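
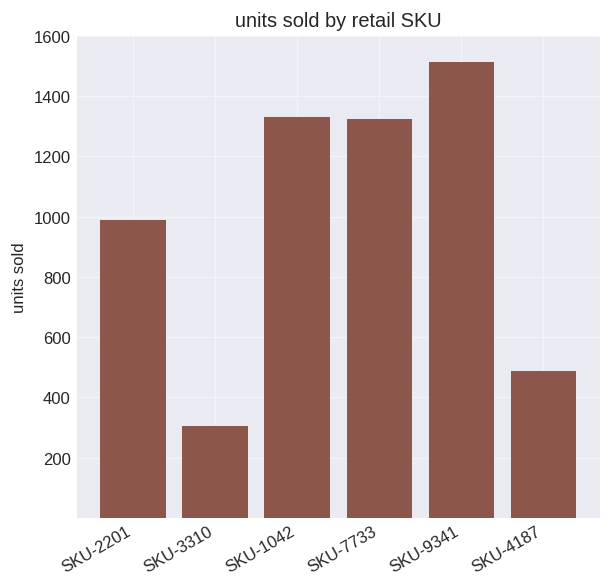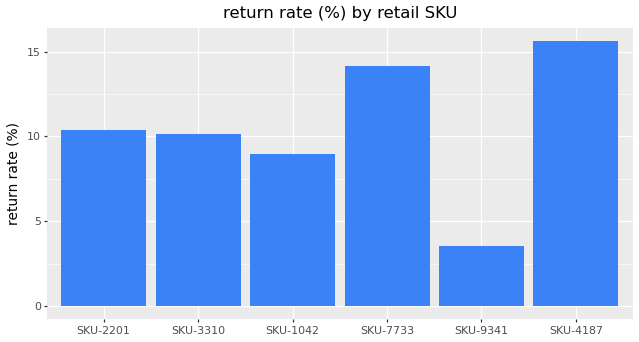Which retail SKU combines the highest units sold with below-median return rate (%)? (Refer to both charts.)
SKU-9341

Chart 2 median return rate (%) ≈ 10; below-median retail SKUs: SKU-3310, SKU-1042, SKU-9341. Among those, SKU-9341 has the highest units sold (≈ 1600).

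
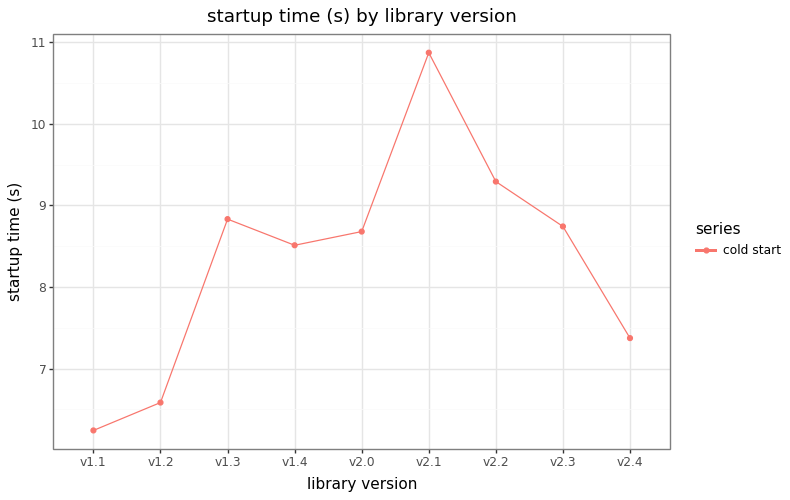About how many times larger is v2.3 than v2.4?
≈ 1.13×

v2.3 ≈ 8.5, v2.4 ≈ 7.5; 8.5/7.5 ≈ 1.13.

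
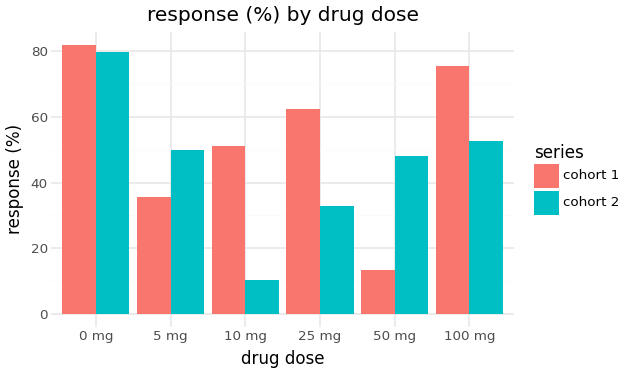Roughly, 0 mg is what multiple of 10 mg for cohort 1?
0 mg ≈ 80, 10 mg ≈ 50; 80/50 ≈ 1.6.

≈ 1.6×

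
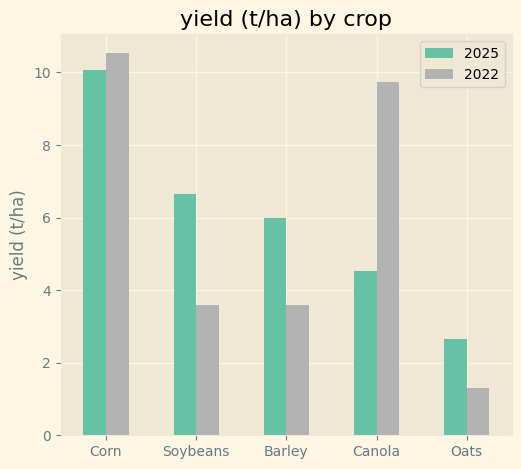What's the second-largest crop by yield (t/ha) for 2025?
Top 3 for 2025: Corn ≈ 10, Soybeans ≈ 7, Barley ≈ 6.

Soybeans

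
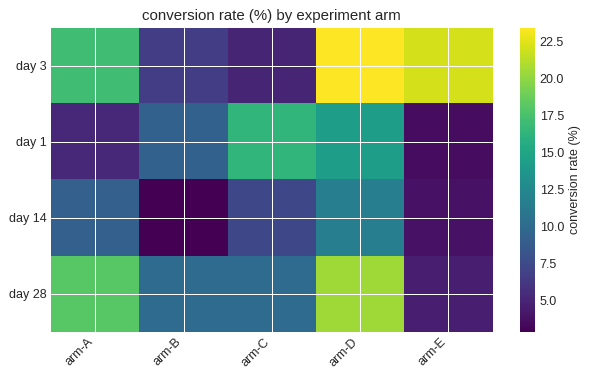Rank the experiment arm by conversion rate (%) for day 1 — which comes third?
arm-B

Top 4 for day 1: arm-C ≈ 16, arm-D ≈ 14, arm-B ≈ 10, arm-A ≈ 6.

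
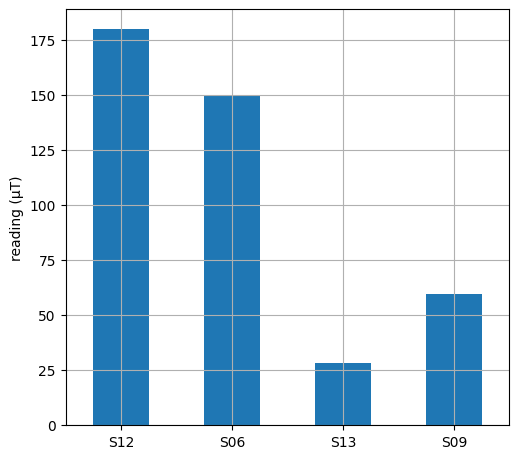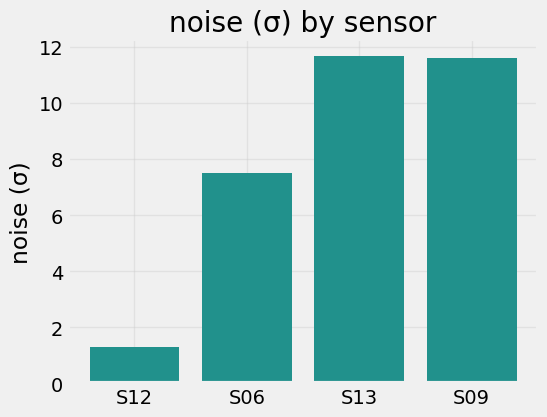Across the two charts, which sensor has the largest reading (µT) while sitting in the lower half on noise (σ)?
Chart 2 median noise (σ) ≈ 10; below-median sensors: S12, S06. Among those, S12 has the highest reading (µT) (≈ 180).

S12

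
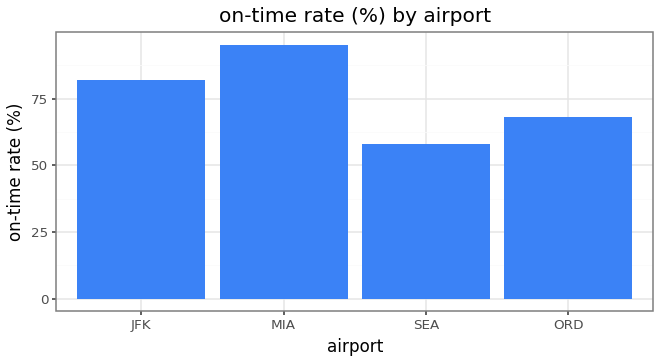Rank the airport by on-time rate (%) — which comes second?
Top 3: MIA ≈ 100, JFK ≈ 80, ORD ≈ 70.

JFK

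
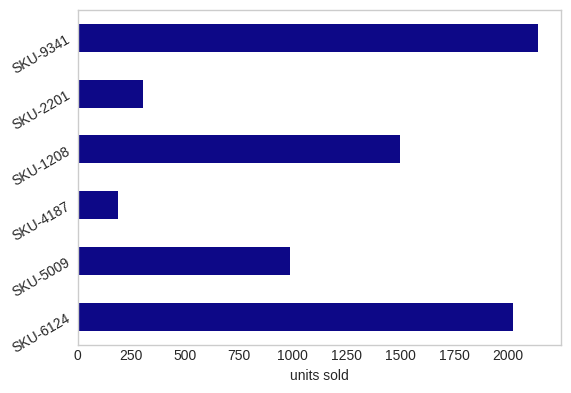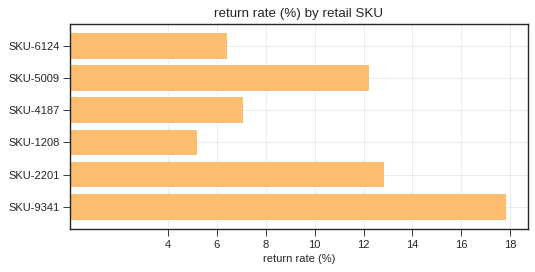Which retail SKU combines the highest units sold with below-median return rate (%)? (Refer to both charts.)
SKU-6124

Chart 2 median return rate (%) ≈ 10; below-median retail SKUs: SKU-6124, SKU-4187, SKU-1208. Among those, SKU-6124 has the highest units sold (≈ 2000).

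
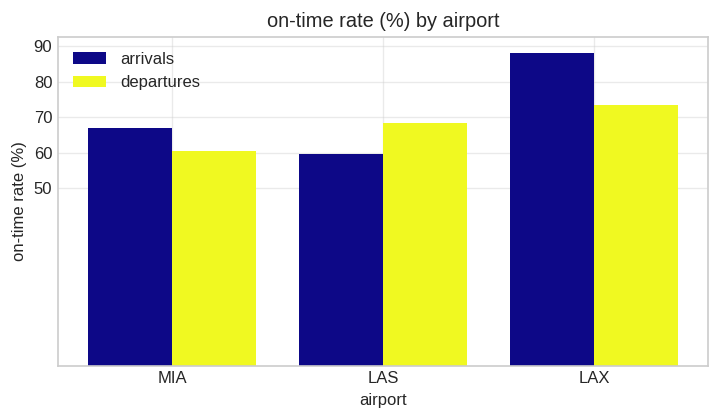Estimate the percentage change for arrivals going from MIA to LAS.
≈ -14.3%

MIA ≈ 70, LAS ≈ 60; (60 − 70) / 70 ≈ -14.3%.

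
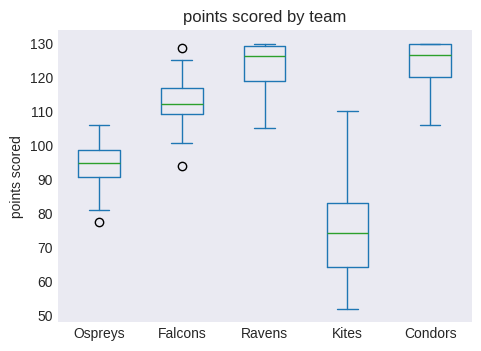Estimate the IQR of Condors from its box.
Q3 ≈ 130, Q1 ≈ 120; IQR ≈ 10.

≈ 10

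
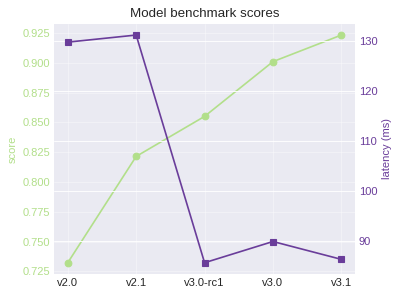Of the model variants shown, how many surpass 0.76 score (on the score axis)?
Above 0.76: v2.1, v3.0-rc1, v3.0, v3.1.

4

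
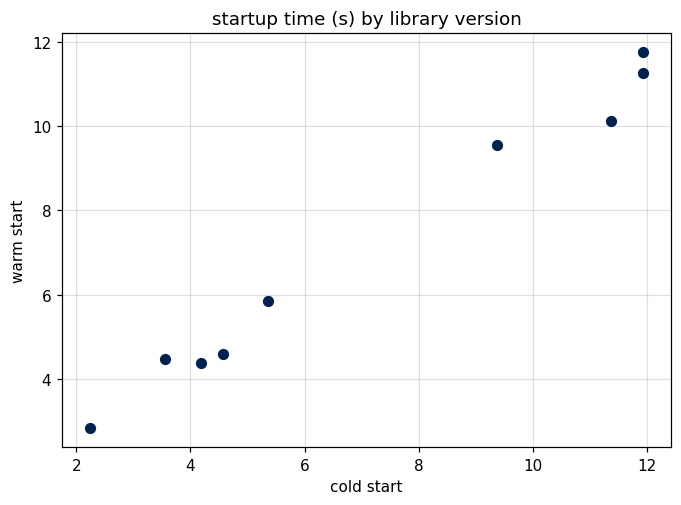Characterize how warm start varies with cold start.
positive, strong

Points are positively correlated; strong (|r| ≈ 1.0).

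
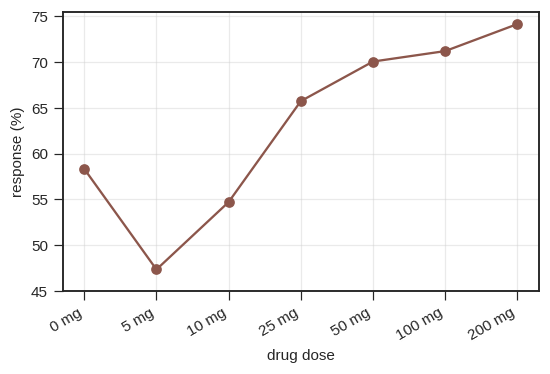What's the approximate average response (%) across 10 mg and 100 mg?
(55 + 70) / 2 ≈ 62.

≈ 62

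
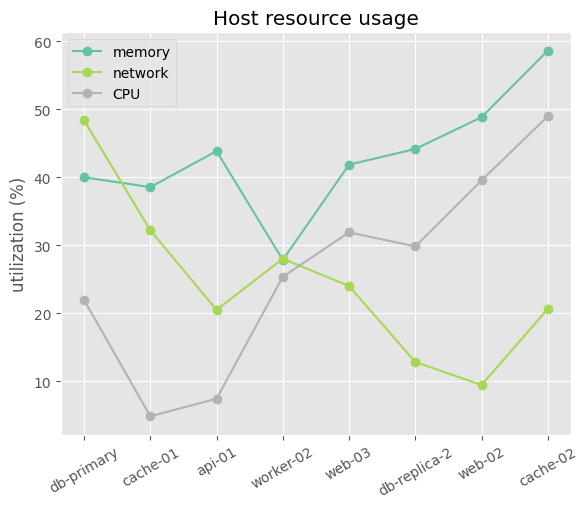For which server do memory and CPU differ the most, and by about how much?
api-01, ≈ 40 %

api-01: memory ≈ 45, CPU ≈ 5 → gap ≈ 40. Next-largest (cache-01) is only ≈ 35.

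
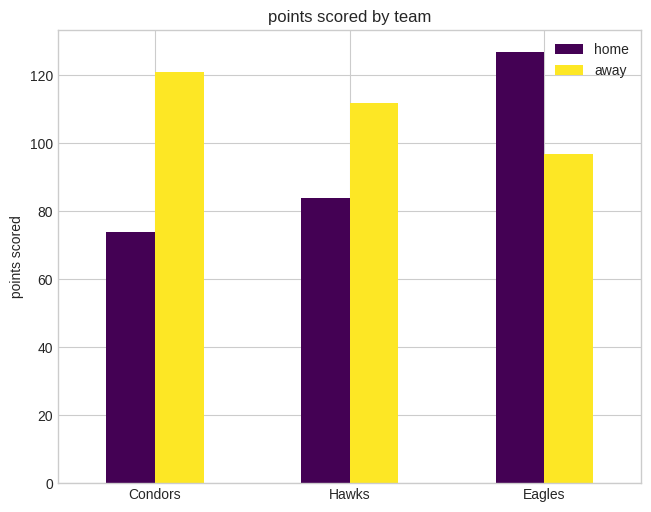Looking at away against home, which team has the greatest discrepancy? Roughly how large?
Condors: away ≈ 120, home ≈ 80 → gap ≈ 40. Next-largest (Eagles) is only ≈ 20.

Condors, ≈ 40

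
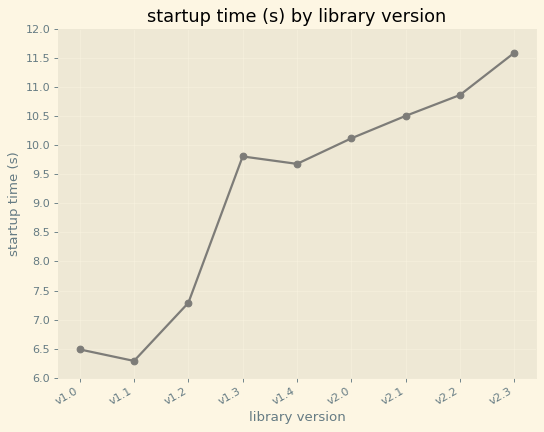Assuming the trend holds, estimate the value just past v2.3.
Last three: 10.5, 11.0, 11.5 → slope ≈ 0.5/step → next ≈ 12.

≈ 12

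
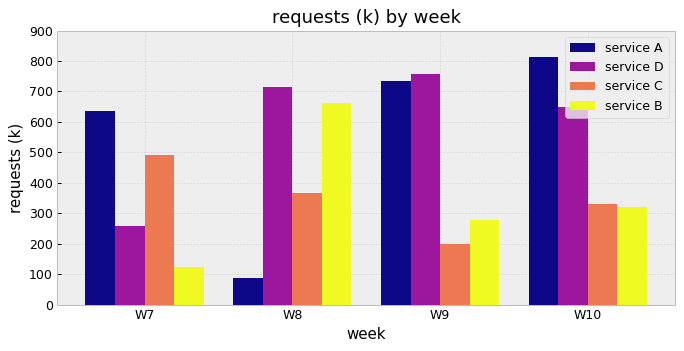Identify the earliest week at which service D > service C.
W8

W7: service D ≈ 300 vs service C ≈ 500 (not yet); W8: service D ≈ 700 vs service C ≈ 400 (first crossover).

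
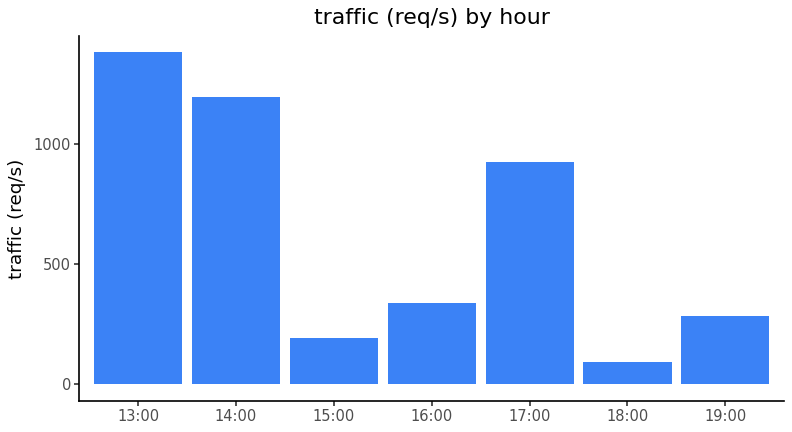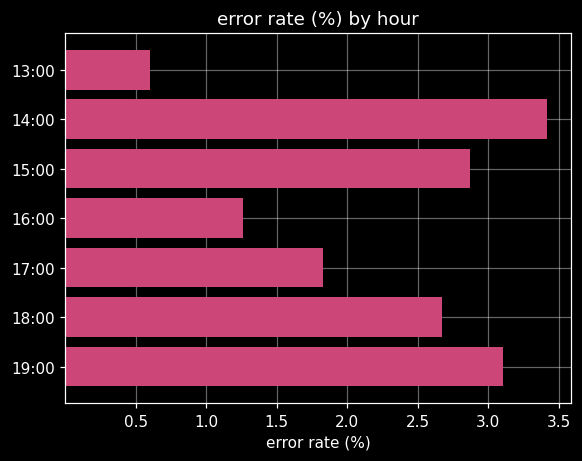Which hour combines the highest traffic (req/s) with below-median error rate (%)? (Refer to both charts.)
Chart 2 median error rate (%) ≈ 2.5; below-median hours: 13:00, 16:00, 17:00. Among those, 13:00 has the highest traffic (req/s) (≈ 1400).

13:00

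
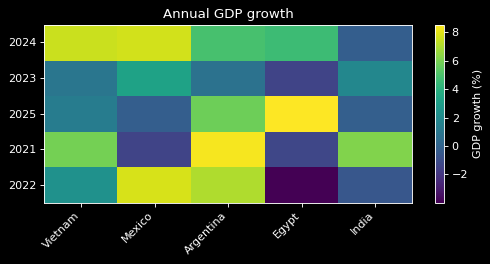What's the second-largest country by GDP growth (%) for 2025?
Top 3 for 2025: Egypt ≈ 8, Argentina ≈ 6, Vietnam ≈ 2.

Argentina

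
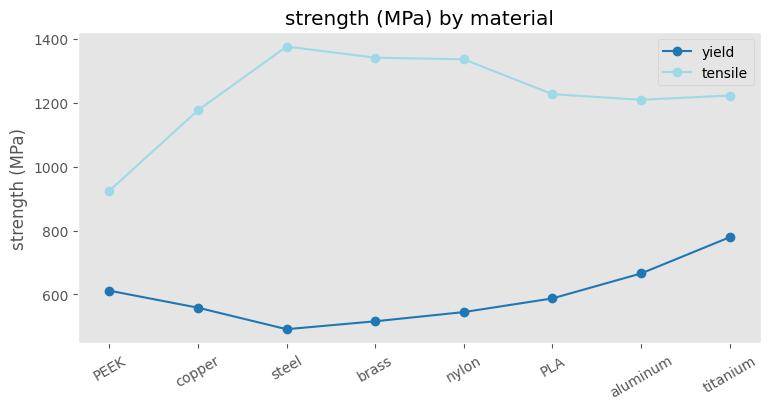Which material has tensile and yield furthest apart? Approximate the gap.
steel: tensile ≈ 1400, yield ≈ 500 → gap ≈ 900. Next-largest (brass) is only ≈ 800.

steel, ≈ 900 MPa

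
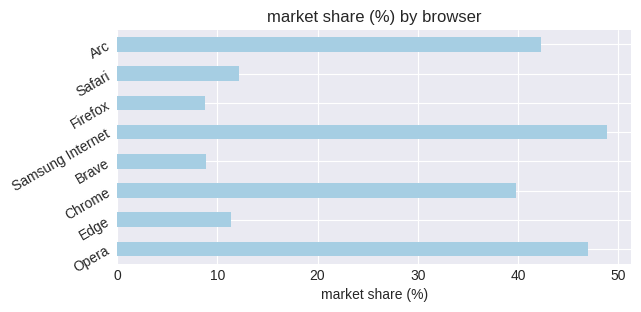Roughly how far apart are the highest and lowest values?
≈ 40

Max Samsung Internet ≈ 50, min Firefox ≈ 10; range ≈ 40.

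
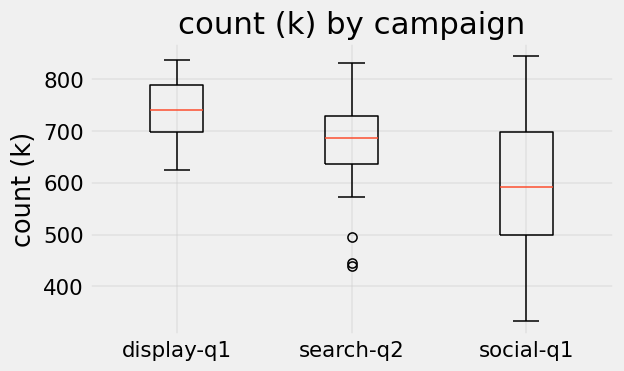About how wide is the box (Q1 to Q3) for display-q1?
Q3 ≈ 780, Q1 ≈ 700; IQR ≈ 80.

≈ 80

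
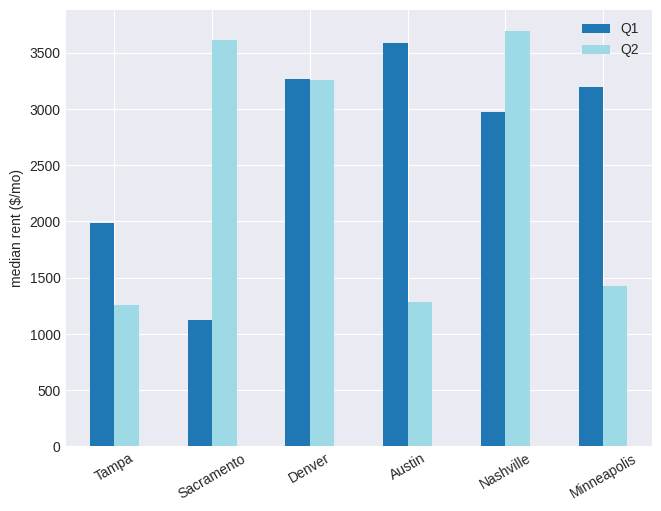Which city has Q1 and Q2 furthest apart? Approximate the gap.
Sacramento, ≈ 2500 $/mo

Sacramento: Q1 ≈ 1000, Q2 ≈ 3500 → gap ≈ 2500. Next-largest (Austin) is only ≈ 2000.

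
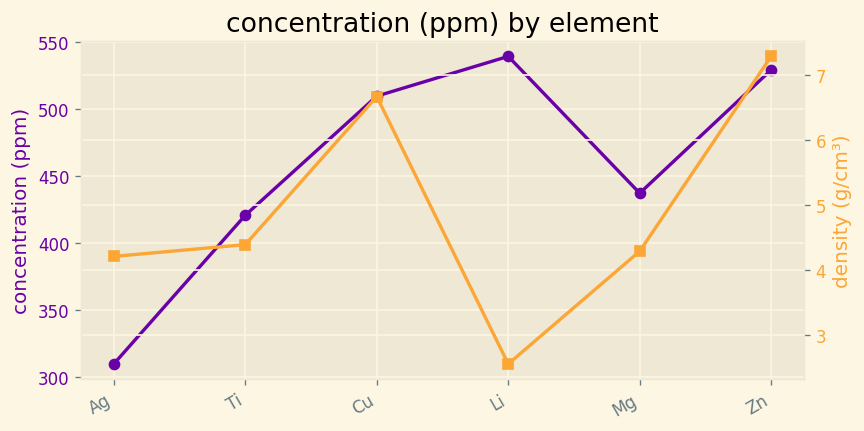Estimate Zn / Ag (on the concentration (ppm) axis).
≈ 1.73×

Zn ≈ 520, Ag ≈ 300; 520/300 ≈ 1.73.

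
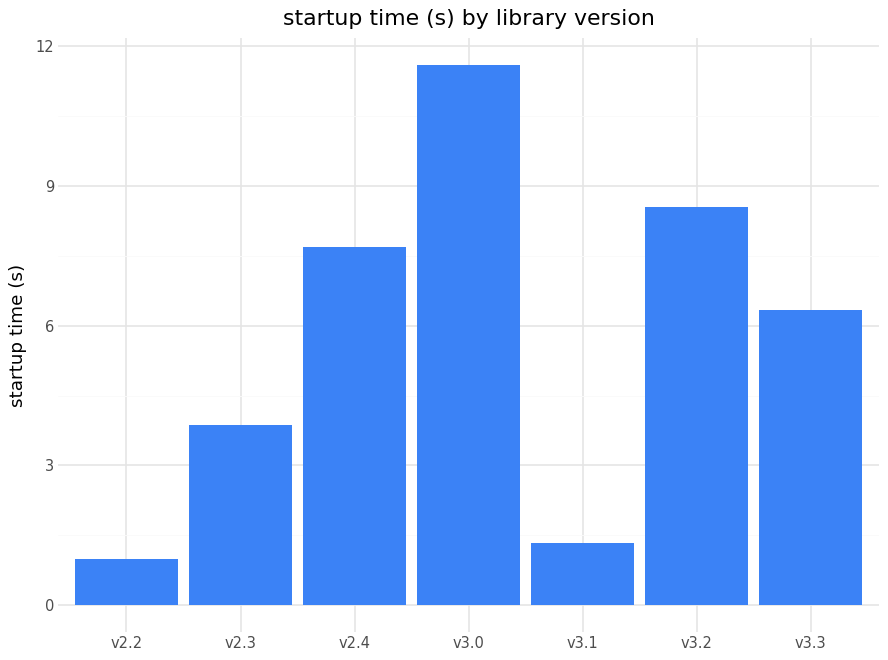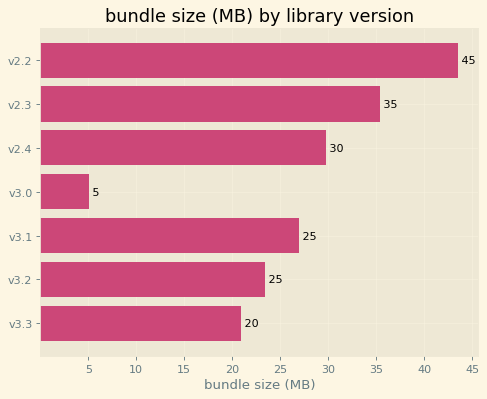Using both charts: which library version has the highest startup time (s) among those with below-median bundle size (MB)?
v3.0

Chart 2 median bundle size (MB) ≈ 25; below-median library versions: v3.0, v3.2, v3.3. Among those, v3.0 has the highest startup time (s) (≈ 12).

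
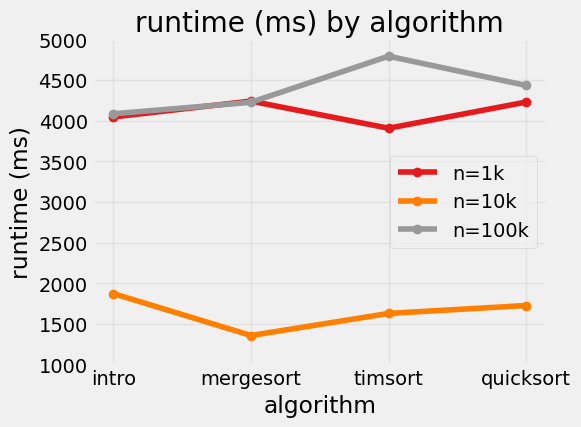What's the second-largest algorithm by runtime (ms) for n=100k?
Top 3 for n=100k: timsort ≈ 5000, quicksort ≈ 4500, mergesort ≈ 4000.

quicksort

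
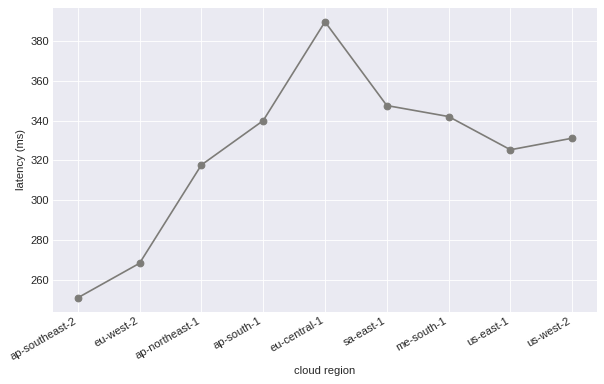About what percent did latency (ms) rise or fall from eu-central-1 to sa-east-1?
eu-central-1 ≈ 380, sa-east-1 ≈ 340; (340 − 380) / 380 ≈ -10.5%.

≈ -10.5%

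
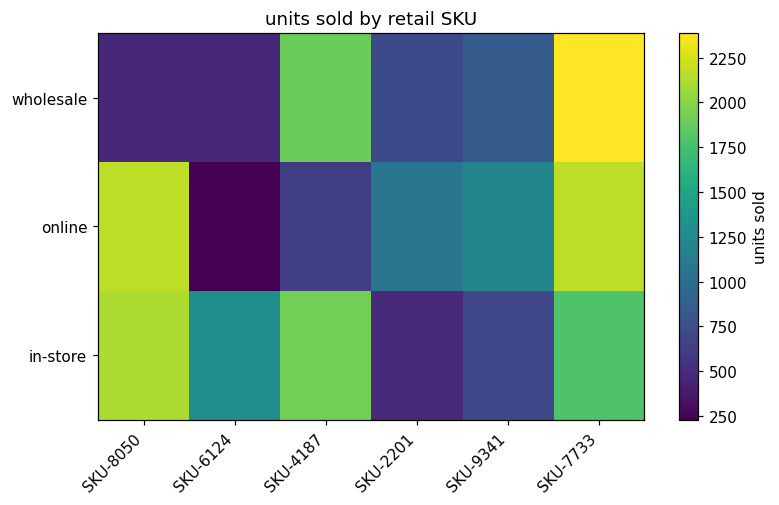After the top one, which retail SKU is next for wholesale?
SKU-4187

Top 3 for wholesale: SKU-7733 ≈ 2400, SKU-4187 ≈ 1800, SKU-9341 ≈ 800.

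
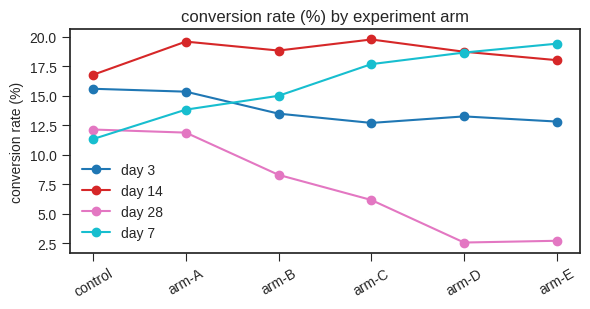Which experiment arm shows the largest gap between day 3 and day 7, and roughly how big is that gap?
arm-E, ≈ 8 %

arm-E: day 3 ≈ 12, day 7 ≈ 20 → gap ≈ 8. Next-largest (arm-D) is only ≈ 4.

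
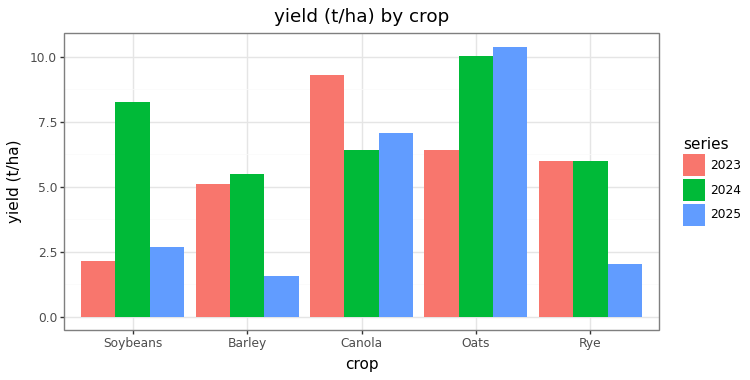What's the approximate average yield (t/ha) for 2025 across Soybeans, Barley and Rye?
(3 + 2 + 2) / 3 ≈ 2.

≈ 2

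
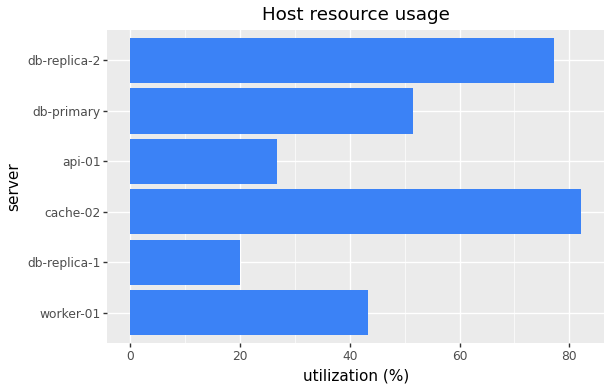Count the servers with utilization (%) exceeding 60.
Above 60: cache-02, db-replica-2.

2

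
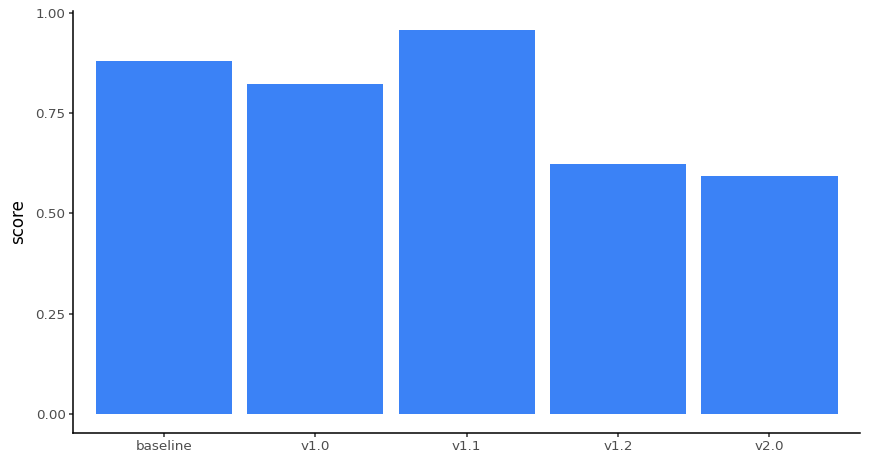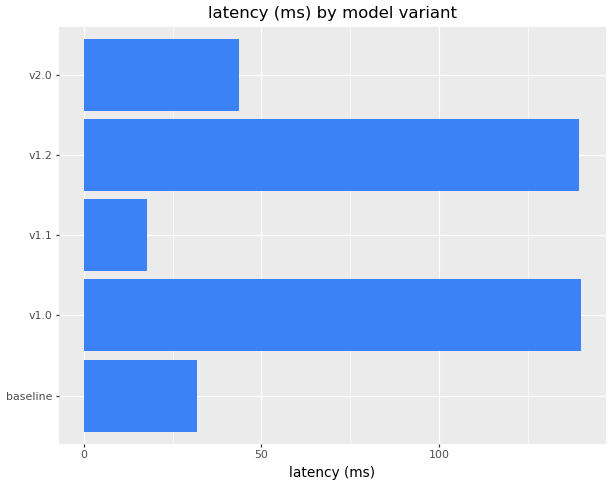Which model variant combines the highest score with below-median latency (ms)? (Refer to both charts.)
v1.1

Chart 2 median latency (ms) ≈ 40; below-median model variants: baseline, v1.1. Among those, v1.1 has the highest score (≈ 1).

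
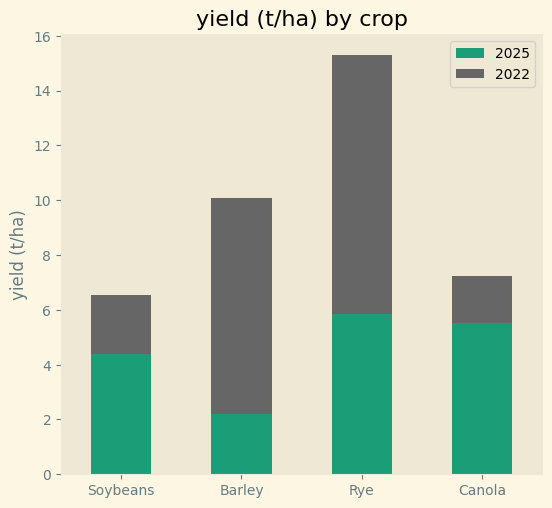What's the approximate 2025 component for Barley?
≈ 2

2025 top ≈ 2, bottom ≈ 0; segment ≈ 2.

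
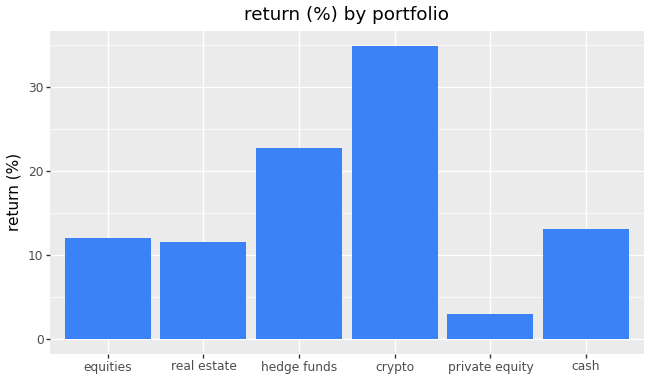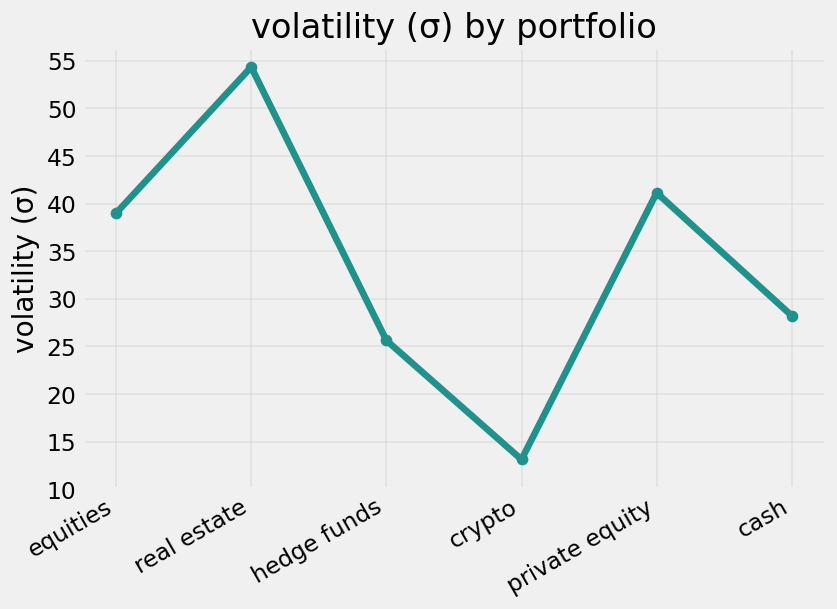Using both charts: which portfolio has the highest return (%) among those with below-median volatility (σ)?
Chart 2 median volatility (σ) ≈ 35; below-median portfolios: hedge funds, crypto, cash. Among those, crypto has the highest return (%) (≈ 35).

crypto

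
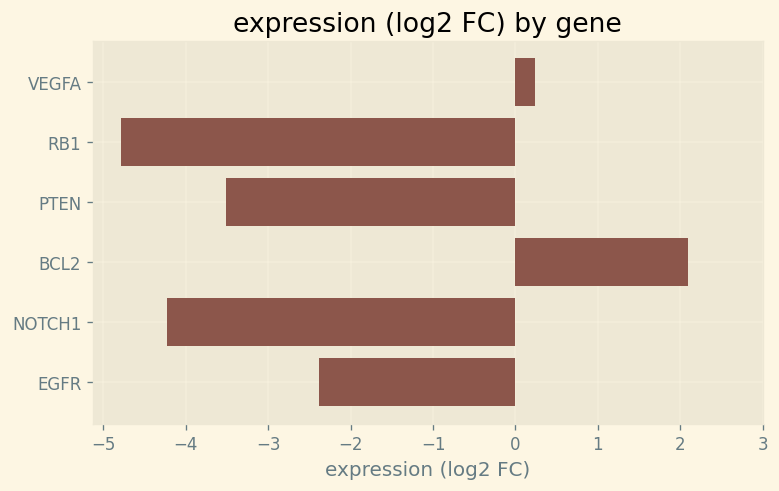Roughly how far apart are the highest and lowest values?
Max BCL2 ≈ 2, min RB1 ≈ -5; range ≈ 7.

≈ 7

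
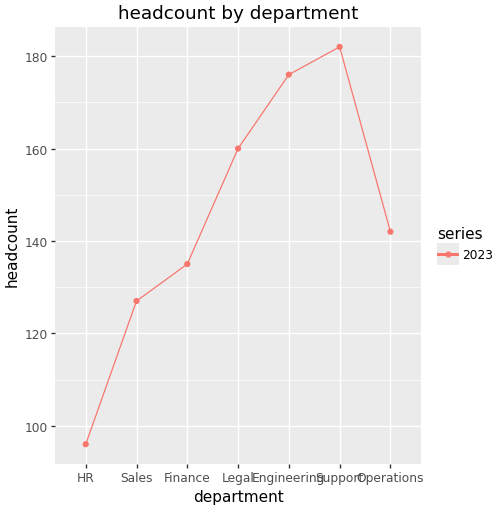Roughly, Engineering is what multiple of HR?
Engineering ≈ 180, HR ≈ 100; 180/100 ≈ 1.8.

≈ 1.8×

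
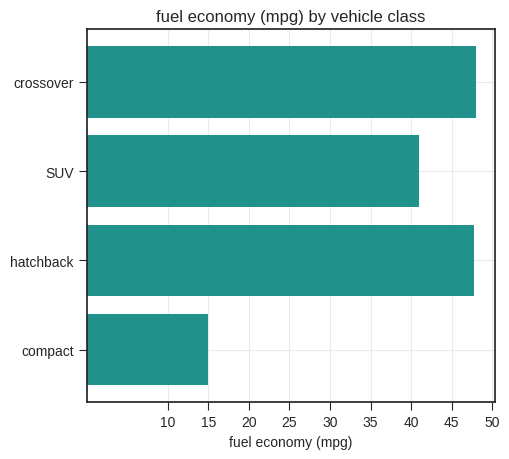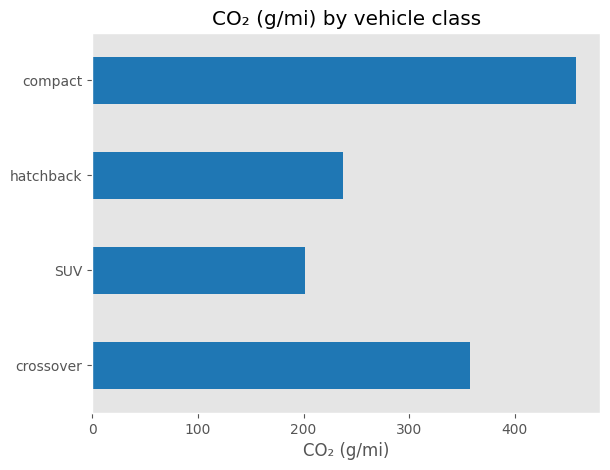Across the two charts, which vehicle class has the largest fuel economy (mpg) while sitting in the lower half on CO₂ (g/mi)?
hatchback

Chart 2 median CO₂ (g/mi) ≈ 300; below-median vehicle classes: SUV, hatchback. Among those, hatchback has the highest fuel economy (mpg) (≈ 50).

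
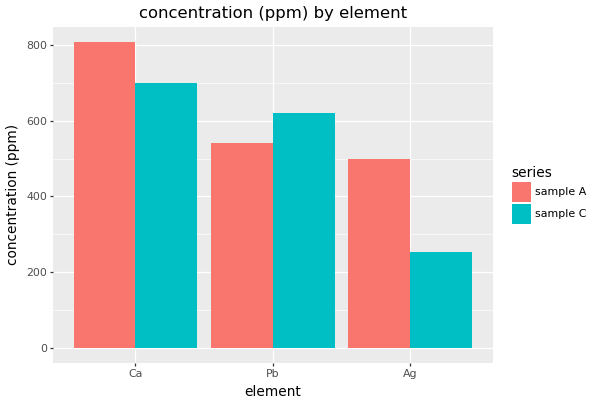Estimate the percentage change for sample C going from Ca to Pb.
Ca ≈ 700, Pb ≈ 600; (600 − 700) / 700 ≈ -14.3%.

≈ -14.3%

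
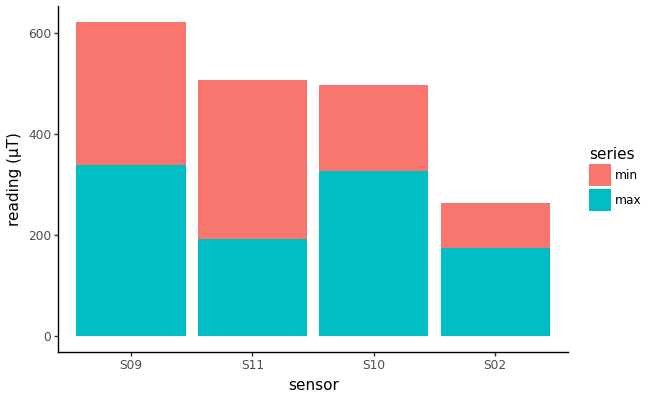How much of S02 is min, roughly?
min top ≈ 300, bottom ≈ 200; segment ≈ 100.

≈ 100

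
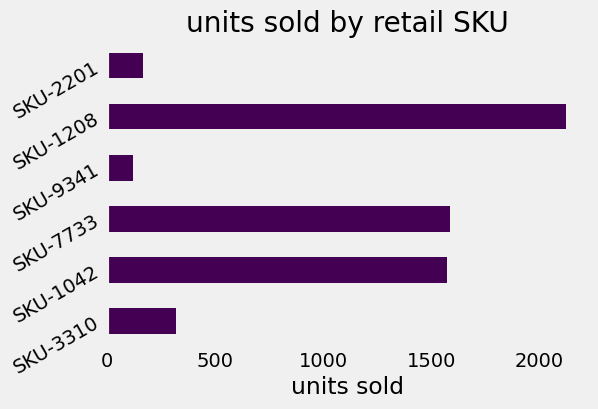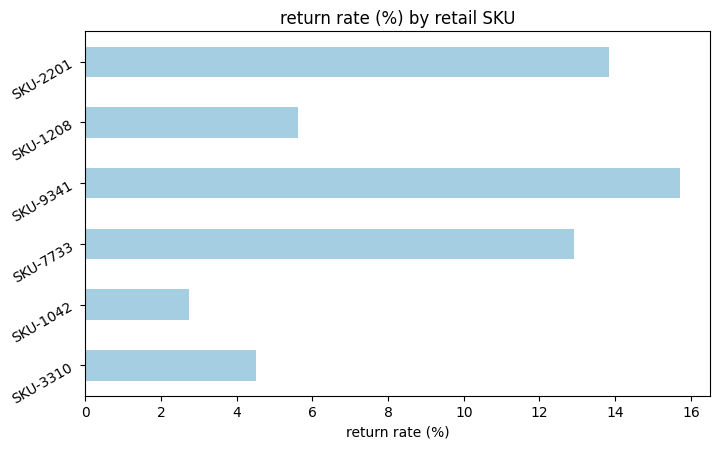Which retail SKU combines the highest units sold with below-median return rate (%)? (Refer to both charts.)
SKU-1208

Chart 2 median return rate (%) ≈ 10; below-median retail SKUs: SKU-3310, SKU-1042, SKU-1208. Among those, SKU-1208 has the highest units sold (≈ 2200).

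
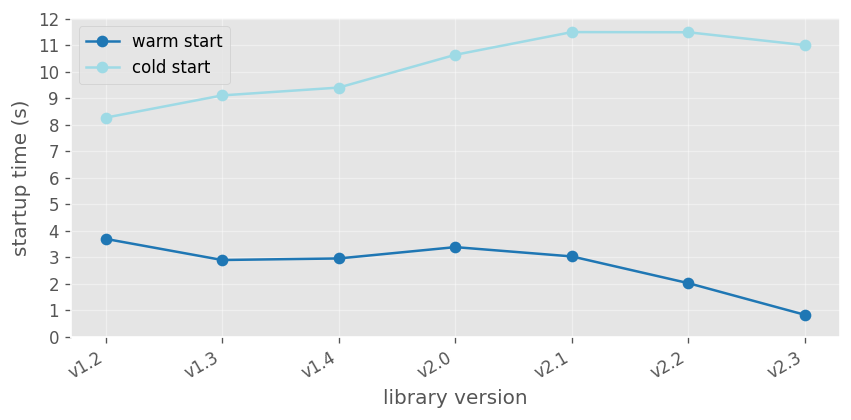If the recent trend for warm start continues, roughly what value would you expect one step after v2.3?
≈ 0

Last three: 3, 2, 1 → slope ≈ -1/step → next ≈ 0.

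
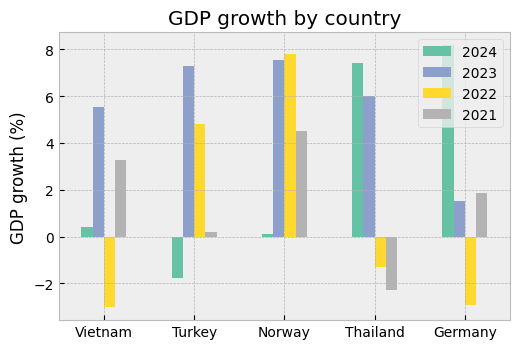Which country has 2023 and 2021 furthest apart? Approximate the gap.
Thailand, ≈ 8 %

Thailand: 2023 ≈ 6, 2021 ≈ -2 → gap ≈ 8. Next-largest (Turkey) is only ≈ 7.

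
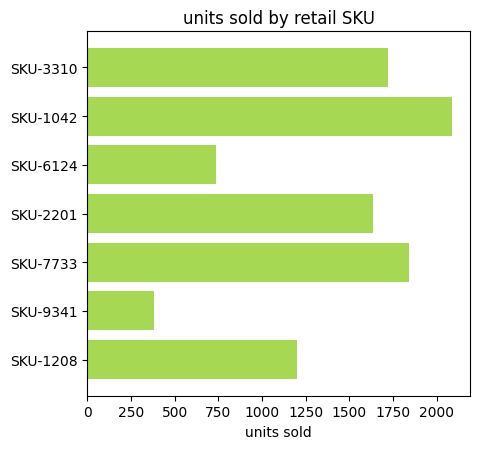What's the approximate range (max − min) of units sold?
Max SKU-1042 ≈ 2000, min SKU-9341 ≈ 400; range ≈ 1600.

≈ 1600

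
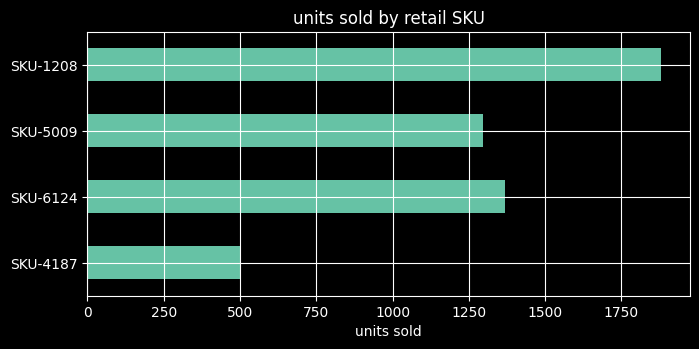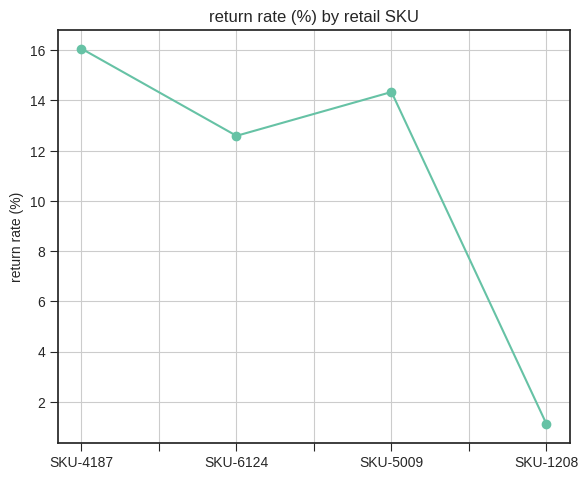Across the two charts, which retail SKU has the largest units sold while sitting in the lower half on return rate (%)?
Chart 2 median return rate (%) ≈ 14; below-median retail SKUs: SKU-6124, SKU-1208. Among those, SKU-1208 has the highest units sold (≈ 1800).

SKU-1208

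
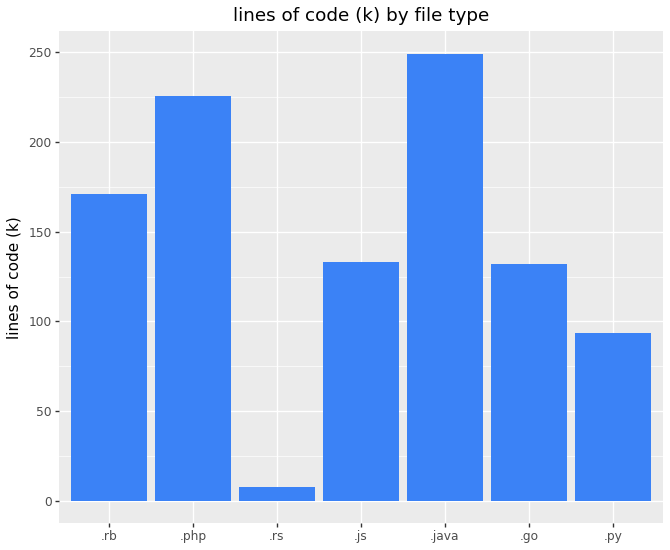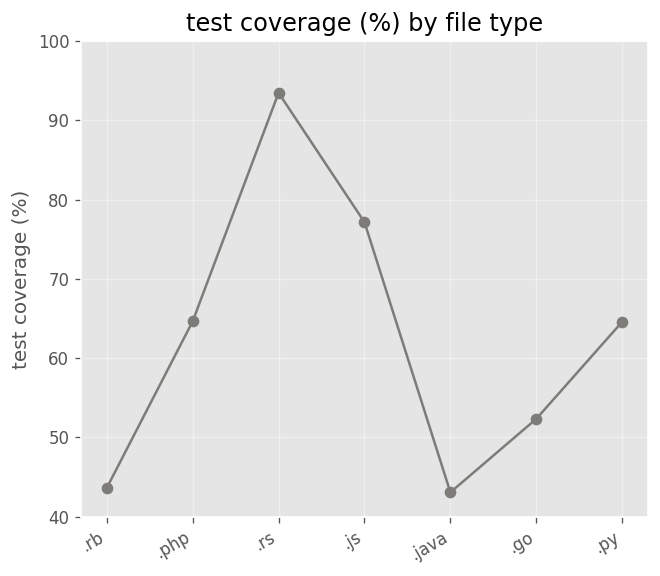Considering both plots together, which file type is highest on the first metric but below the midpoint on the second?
.java

Chart 2 median test coverage (%) ≈ 60; below-median file types: .rb, .java, .go. Among those, .java has the highest lines of code (k) (≈ 250).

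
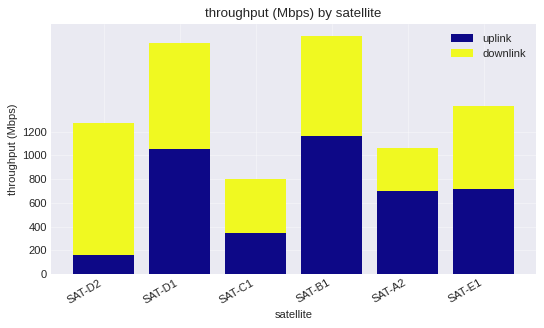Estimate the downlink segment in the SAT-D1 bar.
≈ 1000

downlink top ≈ 2000, bottom ≈ 1000; segment ≈ 1000.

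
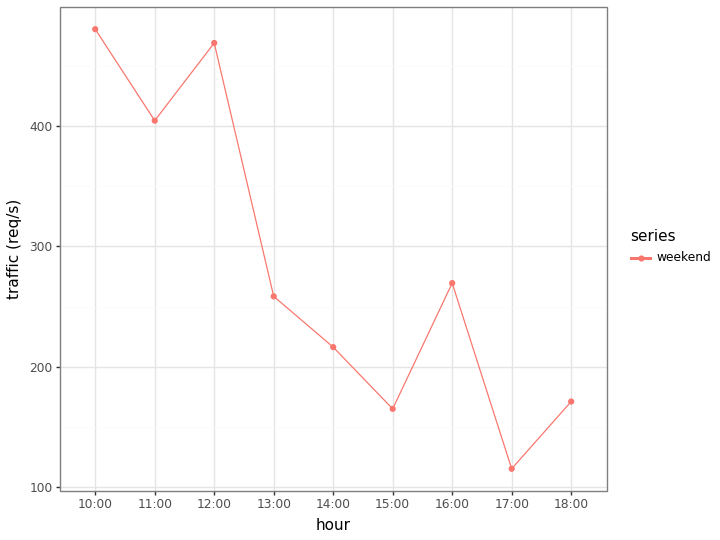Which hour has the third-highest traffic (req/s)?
11:00

Top 4: 10:00 ≈ 500, 12:00 ≈ 450, 11:00 ≈ 400, 16:00 ≈ 250.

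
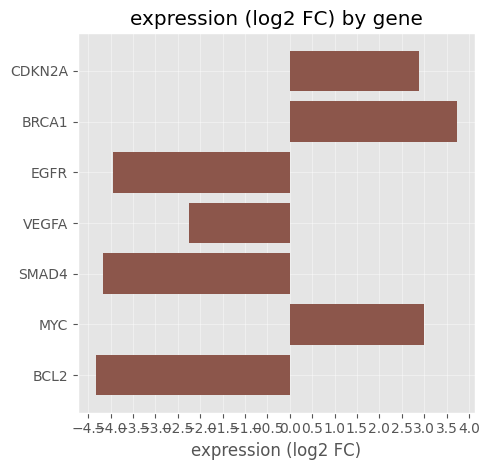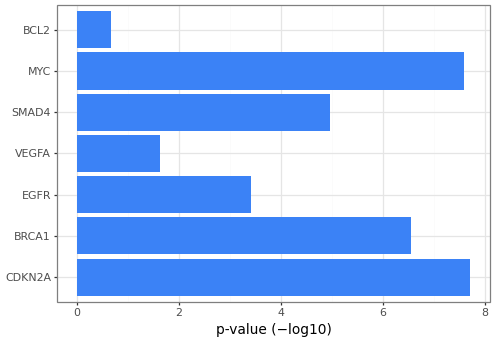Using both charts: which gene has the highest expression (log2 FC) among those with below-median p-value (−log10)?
Chart 2 median p-value (−log10) ≈ 5; below-median genes: EGFR, VEGFA, BCL2. Among those, VEGFA has the highest expression (log2 FC) (≈ -2).

VEGFA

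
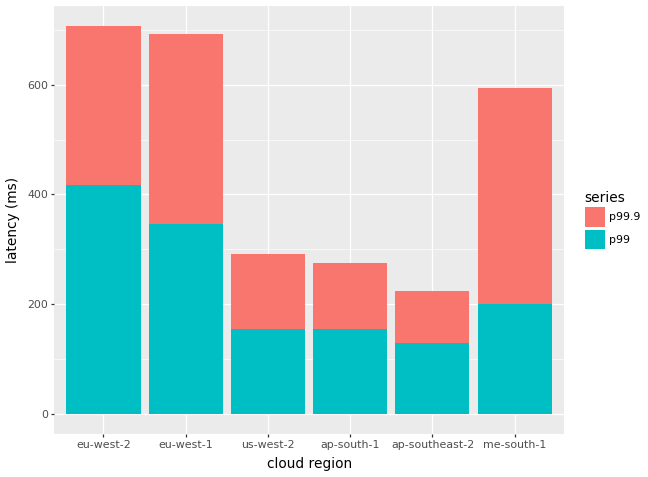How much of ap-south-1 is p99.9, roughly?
p99.9 top ≈ 300, bottom ≈ 200; segment ≈ 100.

≈ 100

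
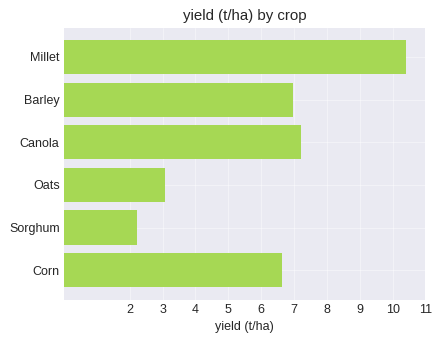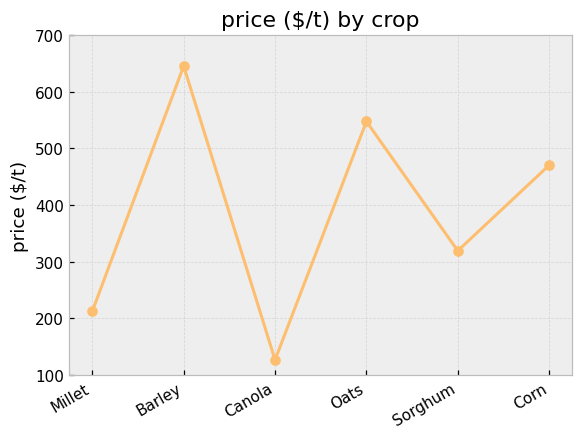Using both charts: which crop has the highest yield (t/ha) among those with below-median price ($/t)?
Chart 2 median price ($/t) ≈ 400; below-median crops: Millet, Canola, Sorghum. Among those, Millet has the highest yield (t/ha) (≈ 10).

Millet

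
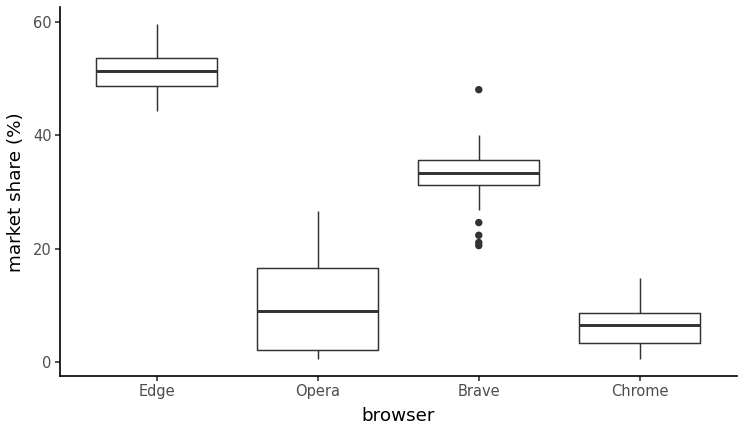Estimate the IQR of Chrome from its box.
≈ 5

Q3 ≈ 10, Q1 ≈ 5; IQR ≈ 5.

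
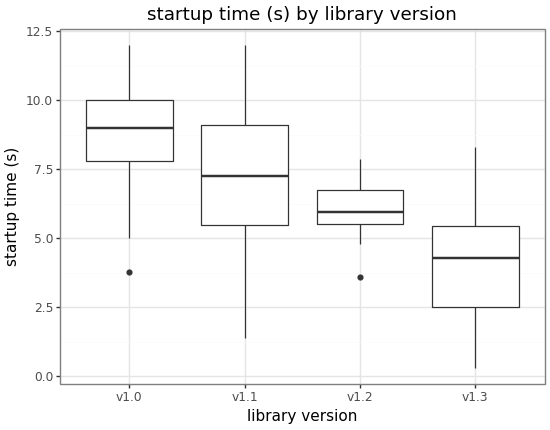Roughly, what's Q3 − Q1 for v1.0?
Q3 ≈ 10.0, Q1 ≈ 8.0; IQR ≈ 2.0.

≈ 2.0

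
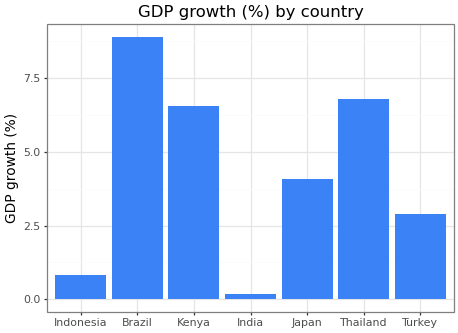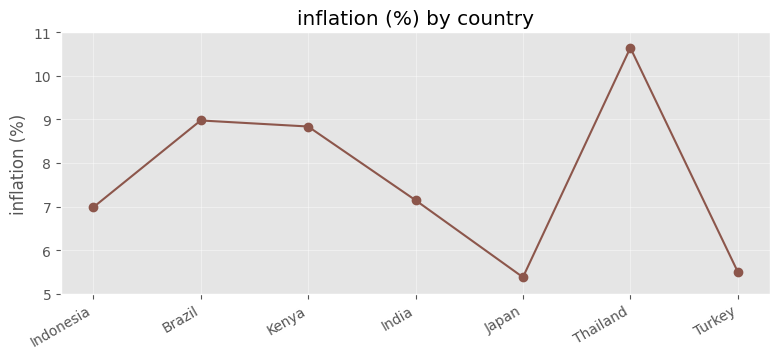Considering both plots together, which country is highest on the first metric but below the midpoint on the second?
Japan

Chart 2 median inflation (%) ≈ 7; below-median countries: Indonesia, Japan, Turkey. Among those, Japan has the highest GDP growth (%) (≈ 4).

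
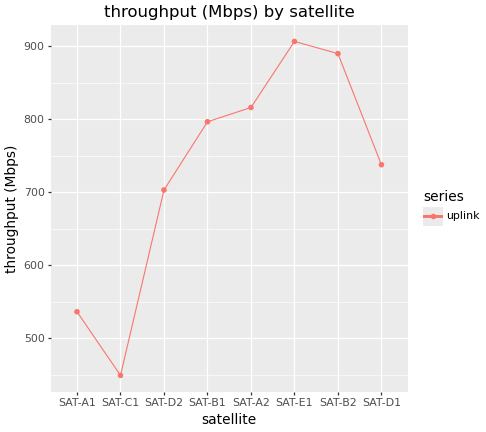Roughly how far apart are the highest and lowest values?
Max SAT-E1 ≈ 900, min SAT-C1 ≈ 450; range ≈ 450.

≈ 450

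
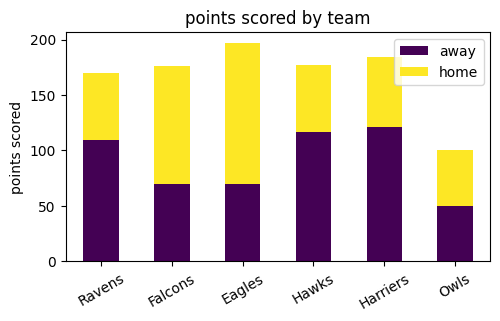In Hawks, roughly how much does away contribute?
≈ 120

away top ≈ 120, bottom ≈ 0; segment ≈ 120.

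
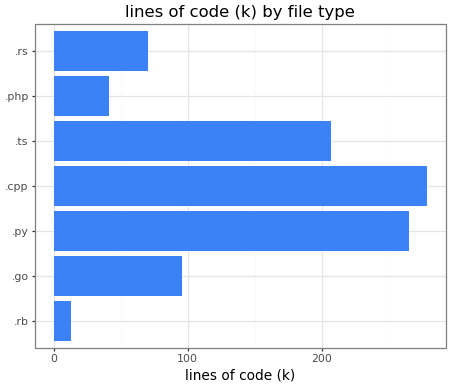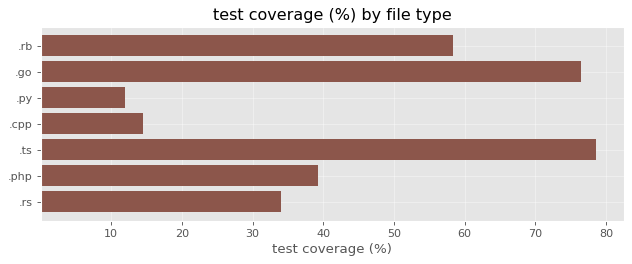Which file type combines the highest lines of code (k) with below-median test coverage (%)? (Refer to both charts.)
Chart 2 median test coverage (%) ≈ 40; below-median file types: .py, .cpp, .rs. Among those, .cpp has the highest lines of code (k) (≈ 300).

.cpp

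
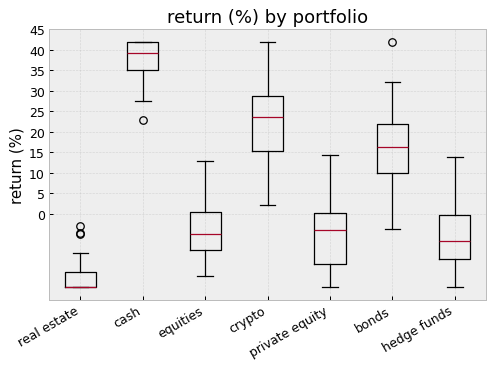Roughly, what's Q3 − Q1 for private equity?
Q3 ≈ 0, Q1 ≈ -10; IQR ≈ 10.

≈ 10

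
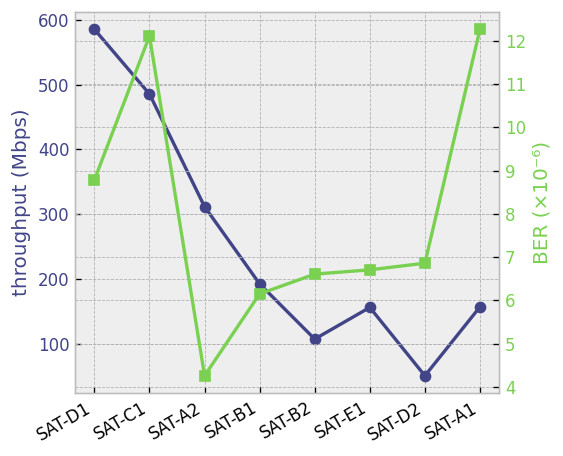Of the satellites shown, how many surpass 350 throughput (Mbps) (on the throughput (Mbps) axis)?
Above 350: SAT-D1, SAT-C1.

2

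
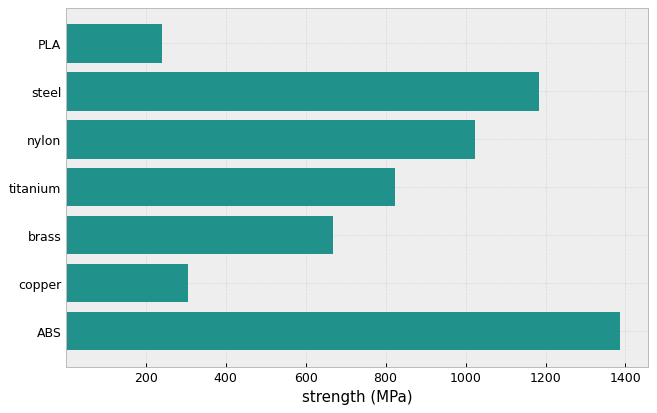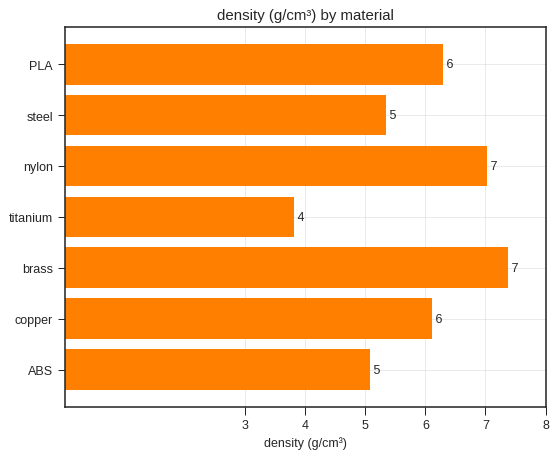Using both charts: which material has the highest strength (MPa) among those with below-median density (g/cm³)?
ABS

Chart 2 median density (g/cm³) ≈ 6; below-median materials: steel, titanium, ABS. Among those, ABS has the highest strength (MPa) (≈ 1400).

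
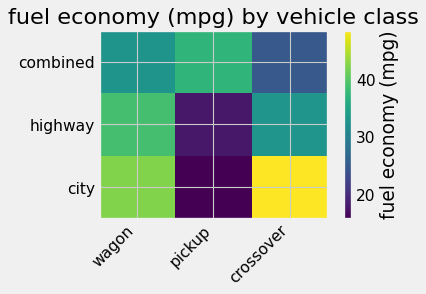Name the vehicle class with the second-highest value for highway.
Top 3 for highway: wagon ≈ 40, crossover ≈ 35, pickup ≈ 20.

crossover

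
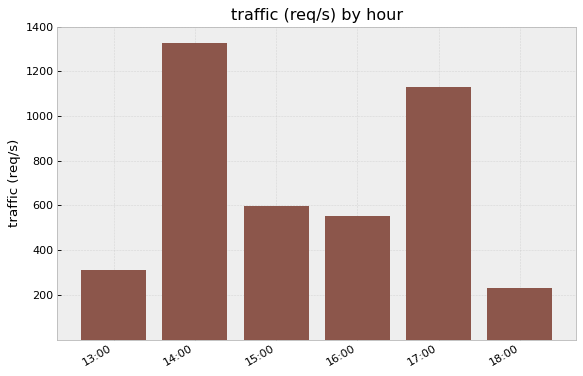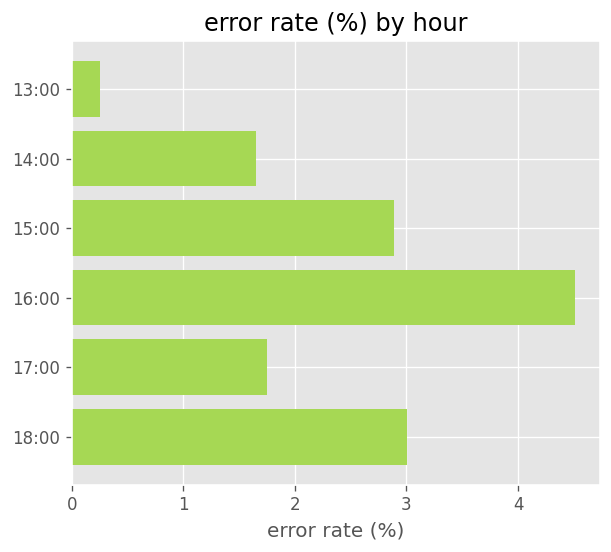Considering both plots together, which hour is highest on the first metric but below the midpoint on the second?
14:00

Chart 2 median error rate (%) ≈ 2.5; below-median hours: 13:00, 14:00, 17:00. Among those, 14:00 has the highest traffic (req/s) (≈ 1400).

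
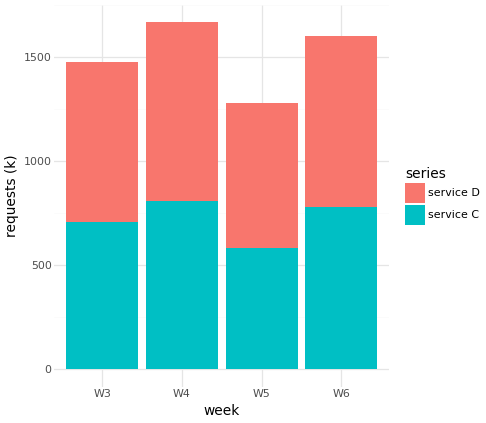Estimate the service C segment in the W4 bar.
service C top ≈ 800, bottom ≈ 0; segment ≈ 800.

≈ 800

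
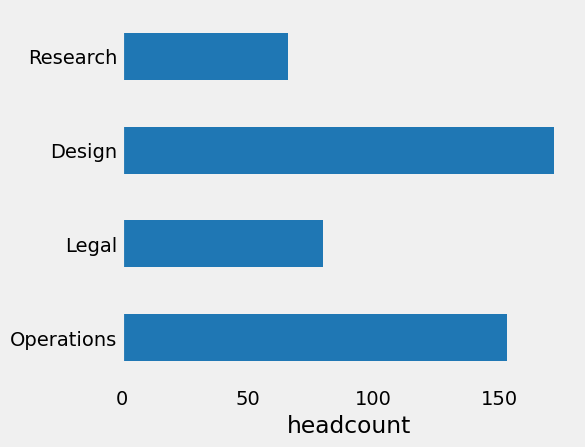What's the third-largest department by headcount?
Legal

Top 4: Design ≈ 180, Operations ≈ 160, Legal ≈ 80, Research ≈ 60.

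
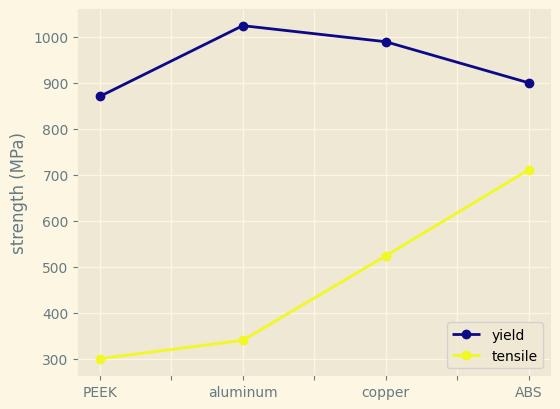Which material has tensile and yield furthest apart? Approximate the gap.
aluminum: tensile ≈ 300, yield ≈ 1000 → gap ≈ 700. Next-largest (PEEK) is only ≈ 600.

aluminum, ≈ 700 MPa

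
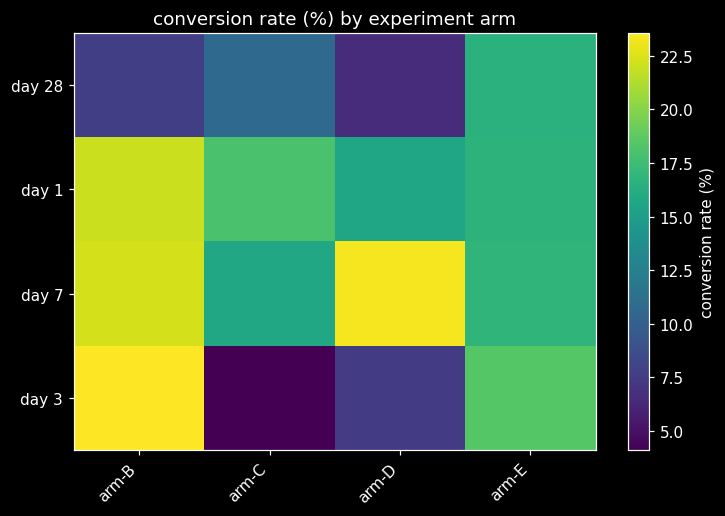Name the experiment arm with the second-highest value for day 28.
Top 3 for day 28: arm-E ≈ 16, arm-C ≈ 10, arm-B ≈ 8.

arm-C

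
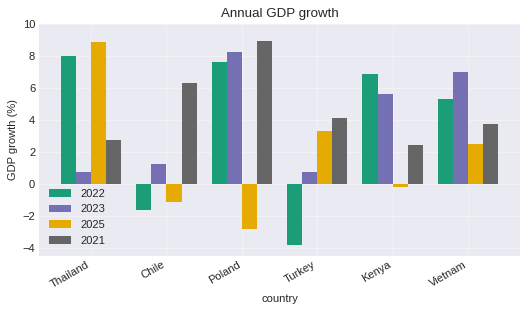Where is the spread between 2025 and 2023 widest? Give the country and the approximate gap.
Poland: 2025 ≈ -2, 2023 ≈ 8 → gap ≈ 10. Next-largest (Thailand) is only ≈ 8.

Poland, ≈ 10 %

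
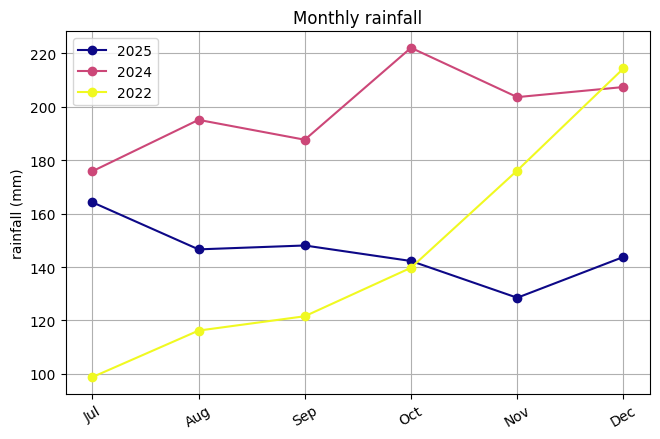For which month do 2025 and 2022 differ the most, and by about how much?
Dec: 2025 ≈ 140, 2022 ≈ 220 → gap ≈ 80. Next-largest (Jul) is only ≈ 60.

Dec, ≈ 80 mm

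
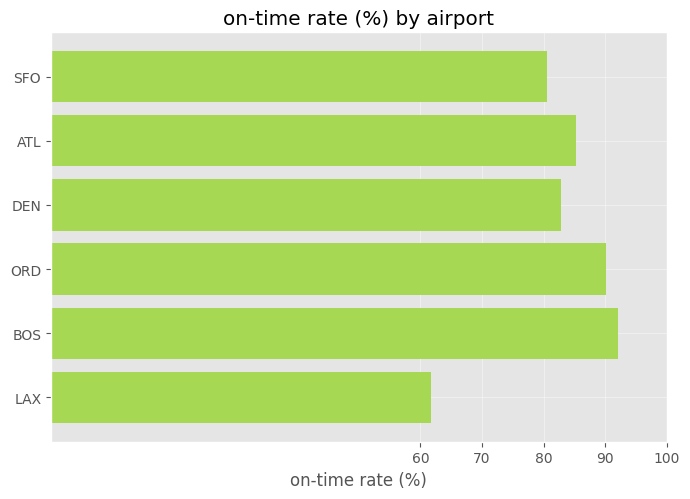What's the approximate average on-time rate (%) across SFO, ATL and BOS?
≈ 87

(80 + 90 + 90) / 3 ≈ 87.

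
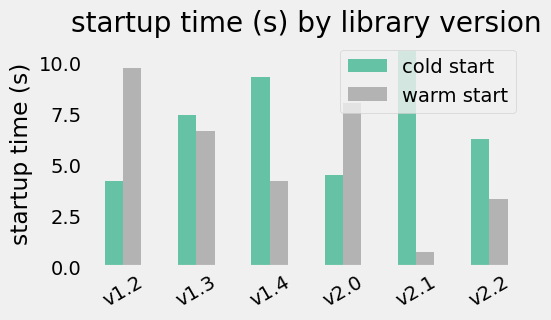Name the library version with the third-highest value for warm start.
v1.3

Top 4 for warm start: v1.2 ≈ 10, v2.0 ≈ 8, v1.3 ≈ 7, v1.4 ≈ 4.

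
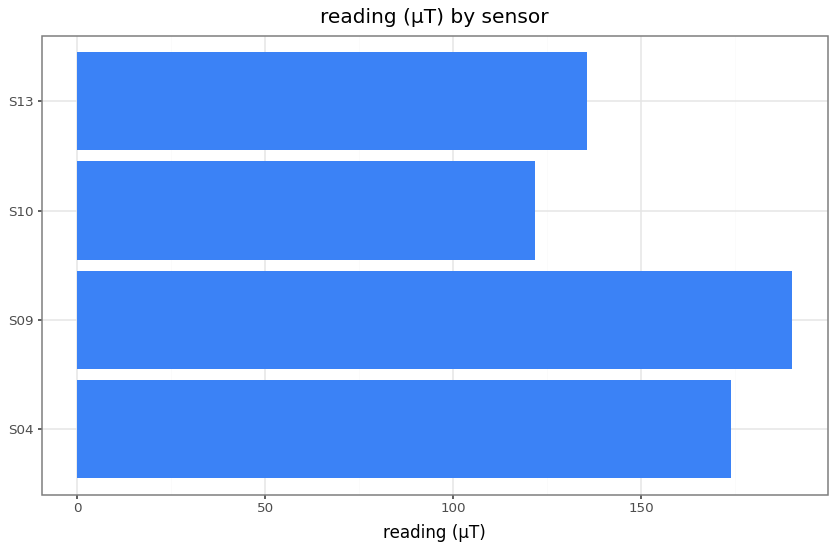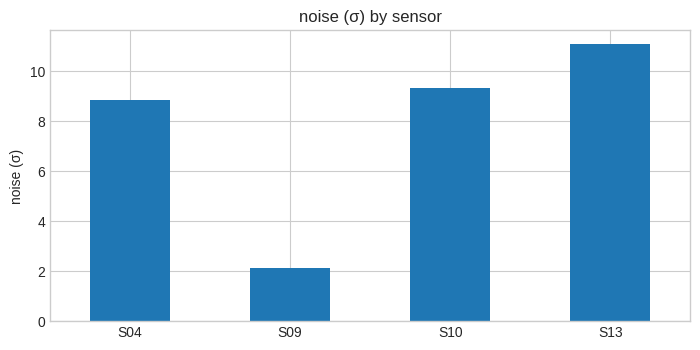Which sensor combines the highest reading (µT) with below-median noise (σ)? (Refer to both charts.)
S09

Chart 2 median noise (σ) ≈ 10; below-median sensors: S04, S09. Among those, S09 has the highest reading (µT) (≈ 200).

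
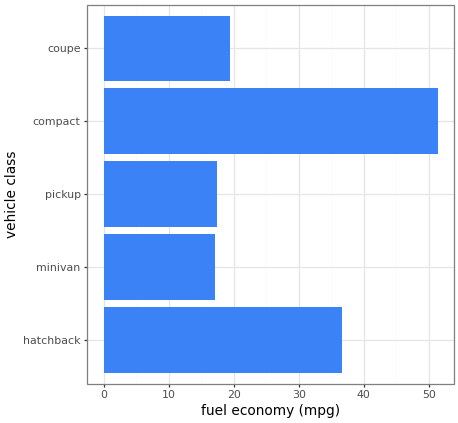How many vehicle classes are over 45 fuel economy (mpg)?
1

Above 45: compact.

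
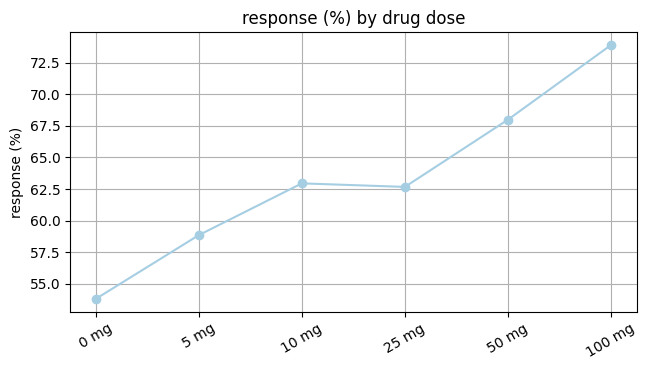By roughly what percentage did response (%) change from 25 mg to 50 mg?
25 mg ≈ 62, 50 mg ≈ 68; (68 − 62) / 62 ≈ +9.7%.

≈ +9.7%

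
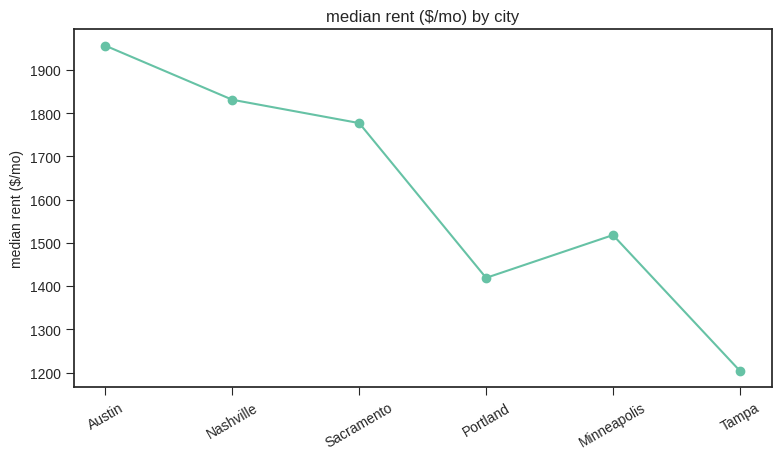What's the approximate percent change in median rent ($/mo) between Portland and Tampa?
Portland ≈ 1400, Tampa ≈ 1200; (1200 − 1400) / 1400 ≈ -14.3%.

≈ -14.3%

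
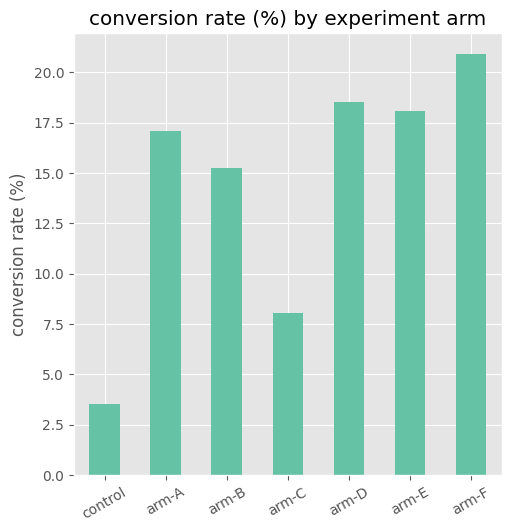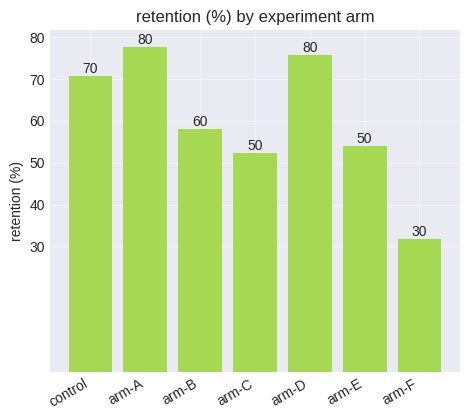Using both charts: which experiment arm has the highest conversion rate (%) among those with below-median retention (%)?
Chart 2 median retention (%) ≈ 60; below-median experiment arms: arm-C, arm-E, arm-F. Among those, arm-F has the highest conversion rate (%) (≈ 20).

arm-F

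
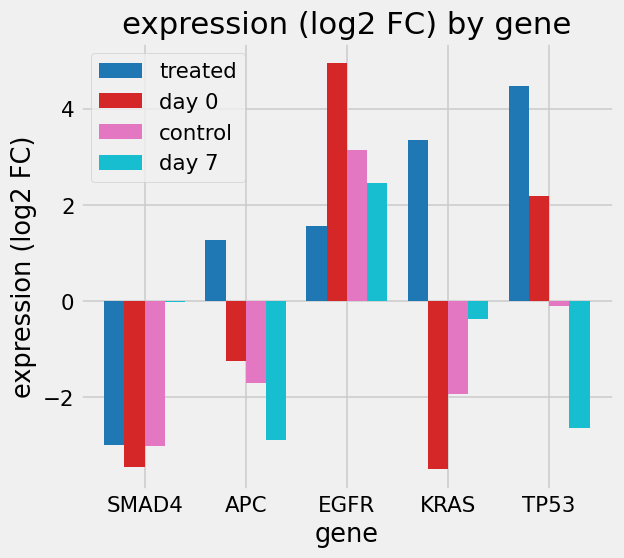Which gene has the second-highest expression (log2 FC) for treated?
Top 3 for treated: TP53 ≈ 4, KRAS ≈ 3, EGFR ≈ 2.

KRAS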